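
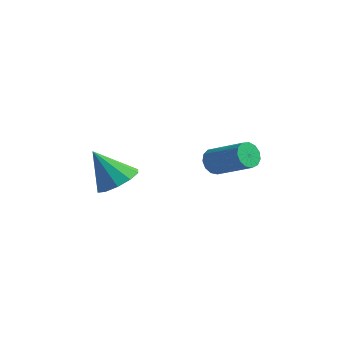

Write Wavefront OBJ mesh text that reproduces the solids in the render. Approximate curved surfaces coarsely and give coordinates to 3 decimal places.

v -2.855 -2.515 -2.148
v -2.094 -2.144 -1.579
v -3.825 -2.945 -0.572
v -2.496 -1.673 -1.698
v -3.035 -1.524 -1.989
v -3.505 -1.754 -2.341
v -3.727 -2.274 -2.619
v -3.616 -2.887 -2.717
v -3.214 -3.358 -2.598
v -2.675 -3.507 -2.307
v -2.205 -3.277 -1.955
v -1.983 -2.757 -1.677
v -1.962 2.712 -2.8
v -1.64 2.528 -3.394
v 0.183 2.545 -2.414
v -0.138 2.728 -1.82
v -1.647 2.922 -3.389
v 0.176 2.939 -2.409
v -1.754 3.25 -3.196
v 0.07 3.267 -2.216
v -1.926 3.406 -2.878
v -0.103 3.423 -1.898
v -2.11 3.342 -2.535
v -0.287 3.359 -1.555
v -2.247 3.078 -2.276
v -0.424 3.095 -1.296
v -2.293 2.697 -2.184
v -0.47 2.714 -1.203
v -2.234 2.321 -2.287
v -0.411 2.338 -1.307
v -2.088 2.069 -2.553
v -0.265 2.086 -1.573
v -1.903 2.021 -2.898
v -0.08 2.038 -1.917
v -1.736 2.192 -3.211
v 0.087 2.209 -2.231
f 2 1 4
f 2 4 3
f 4 1 5
f 4 5 3
f 5 1 6
f 5 6 3
f 6 1 7
f 6 7 3
f 7 1 8
f 7 8 3
f 8 1 9
f 8 9 3
f 9 1 10
f 9 10 3
f 10 1 11
f 10 11 3
f 11 1 12
f 11 12 3
f 12 1 2
f 12 2 3
f 14 13 17
f 14 17 15
f 15 17 18
f 15 18 16
f 17 13 19
f 17 19 18
f 18 19 20
f 18 20 16
f 19 13 21
f 19 21 20
f 20 21 22
f 20 22 16
f 21 13 23
f 21 23 22
f 22 23 24
f 22 24 16
f 23 13 25
f 23 25 24
f 24 25 26
f 24 26 16
f 25 13 27
f 25 27 26
f 26 27 28
f 26 28 16
f 27 13 29
f 27 29 28
f 28 29 30
f 28 30 16
f 29 13 31
f 29 31 30
f 30 31 32
f 30 32 16
f 31 13 33
f 31 33 32
f 32 33 34
f 32 34 16
f 33 13 35
f 33 35 34
f 34 35 36
f 34 36 16
f 35 13 14
f 35 14 36
f 36 14 15
f 36 15 16



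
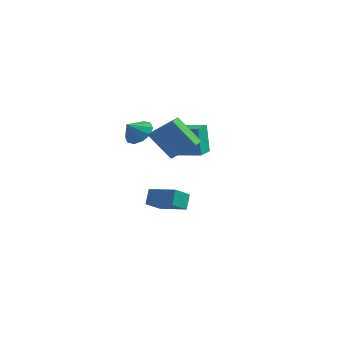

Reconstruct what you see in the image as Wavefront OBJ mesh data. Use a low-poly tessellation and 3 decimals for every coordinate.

v -1.291 1.54 -3.784
v -1.499 2.156 -2.764
v -1.186 2.865 -4.562
v -1.394 3.481 -3.542
v 0.674 1.599 -3.418
v 0.466 2.215 -2.398
v 0.779 2.924 -4.196
v 0.571 3.54 -3.176
v 2.513 -3.273 4.011
v 3.99 -2.915 5.248
v 2.276 -2.426 4.048
v 3.754 -2.068 5.285
v 3.826 -2.832 2.315
v 5.304 -2.474 3.552
v 3.59 -1.985 2.352
v 5.067 -1.627 3.589
v 0.041 -0.828 3.067
v 0.761 -1.424 2.685
v -0.221 -1.672 3.893
v 1.019 -1.07 3.129
v 0.904 -0.623 3.55
v 0.459 -0.255 3.786
v -0.145 -0.105 3.748
v -0.679 -0.231 3.449
v -0.938 -0.585 3.005
v -0.822 -1.032 2.584
v -0.377 -1.4 2.348
v 0.227 -1.55 2.387
v 0.736 2.041 0.578
v 0.45 2.125 2.656
v 0.407 3.409 0.477
v 0.121 3.493 2.556
v 2.199 2.407 0.764
v 1.913 2.491 2.843
v 1.87 3.775 0.664
v 1.584 3.859 2.742
f 2 4 1
f 5 2 1
f 1 4 3
f 3 5 1
f 2 8 4
f 6 2 5
f 6 8 2
f 4 8 3
f 7 5 3
f 3 8 7
f 7 6 5
f 8 6 7
f 10 12 9
f 13 10 9
f 9 12 11
f 11 13 9
f 10 16 12
f 14 10 13
f 14 16 10
f 12 16 11
f 15 13 11
f 11 16 15
f 15 14 13
f 16 14 15
f 18 17 20
f 18 20 19
f 20 17 21
f 20 21 19
f 21 17 22
f 21 22 19
f 22 17 23
f 22 23 19
f 23 17 24
f 23 24 19
f 24 17 25
f 24 25 19
f 25 17 26
f 25 26 19
f 26 17 27
f 26 27 19
f 27 17 28
f 27 28 19
f 28 17 18
f 28 18 19
f 30 32 29
f 33 30 29
f 29 32 31
f 31 33 29
f 30 36 32
f 34 30 33
f 34 36 30
f 32 36 31
f 35 33 31
f 31 36 35
f 35 34 33
f 36 34 35



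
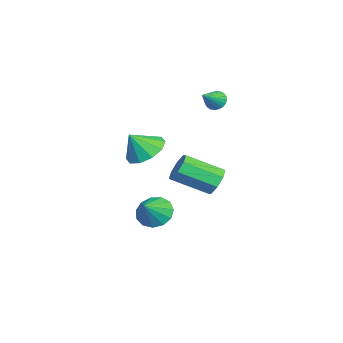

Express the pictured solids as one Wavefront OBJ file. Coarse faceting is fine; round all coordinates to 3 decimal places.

v -0.193 1.168 -3.345
v 0.203 0.732 -3.986
v 0.753 0.892 -2.575
v 0.362 1.195 -4.015
v 0.344 1.649 -3.832
v 0.156 1.951 -3.494
v -0.142 2.003 -3.109
v -0.457 1.791 -2.799
v -0.688 1.38 -2.662
v -0.761 0.902 -2.743
v -0.654 0.508 -3.014
v -0.401 0.324 -3.391
v -0.081 0.407 -3.754
v 2.433 1.316 1.339
v 3.311 1.251 0.956
v 2.807 0.704 2.301
v 3.289 1.747 1.281
v 2.94 2.079 1.627
v 2.397 2.119 1.864
v 1.868 1.853 1.9
v 1.555 1.381 1.722
v 1.577 0.885 1.397
v 1.926 0.553 1.051
v 2.469 0.513 0.814
v 2.998 0.779 0.778
v -1.685 3.598 -1.992
v -1.202 3.95 -1.492
v -0.911 2.294 -0.607
v -1.395 1.942 -1.108
v -1.768 3.952 -1.302
v -1.478 2.296 -0.418
v -2.286 3.747 -1.517
v -1.995 2.09 -0.632
v -2.452 3.454 -2.011
v -2.161 1.798 -1.126
v -2.169 3.246 -2.493
v -1.878 1.59 -1.608
v -1.602 3.244 -2.682
v -1.312 1.588 -1.798
v -1.085 3.45 -2.468
v -0.794 1.793 -1.583
v -0.919 3.742 -1.974
v -0.628 2.086 -1.089
v -2.88 3.356 2.379
v -2.582 3.365 1.928
v -1.92 2.904 3.001
v -2.543 3.557 2.006
v -2.555 3.718 2.142
v -2.617 3.824 2.313
v -2.718 3.858 2.495
v -2.844 3.817 2.658
v -2.975 3.705 2.78
v -3.092 3.54 2.84
v -3.177 3.347 2.829
v -3.216 3.156 2.751
v -3.204 2.995 2.615
v -3.142 2.889 2.444
v -3.041 2.854 2.262
v -2.915 2.896 2.099
v -2.784 3.008 1.977
v -2.667 3.172 1.917
f 2 1 4
f 2 4 3
f 4 1 5
f 4 5 3
f 5 1 6
f 5 6 3
f 6 1 7
f 6 7 3
f 7 1 8
f 7 8 3
f 8 1 9
f 8 9 3
f 9 1 10
f 9 10 3
f 10 1 11
f 10 11 3
f 11 1 12
f 11 12 3
f 12 1 13
f 12 13 3
f 13 1 2
f 13 2 3
f 15 14 17
f 15 17 16
f 17 14 18
f 17 18 16
f 18 14 19
f 18 19 16
f 19 14 20
f 19 20 16
f 20 14 21
f 20 21 16
f 21 14 22
f 21 22 16
f 22 14 23
f 22 23 16
f 23 14 24
f 23 24 16
f 24 14 25
f 24 25 16
f 25 14 15
f 25 15 16
f 27 26 30
f 27 30 28
f 28 30 31
f 28 31 29
f 30 26 32
f 30 32 31
f 31 32 33
f 31 33 29
f 32 26 34
f 32 34 33
f 33 34 35
f 33 35 29
f 34 26 36
f 34 36 35
f 35 36 37
f 35 37 29
f 36 26 38
f 36 38 37
f 37 38 39
f 37 39 29
f 38 26 40
f 38 40 39
f 39 40 41
f 39 41 29
f 40 26 42
f 40 42 41
f 41 42 43
f 41 43 29
f 42 26 27
f 42 27 43
f 43 27 28
f 43 28 29
f 45 44 47
f 45 47 46
f 47 44 48
f 47 48 46
f 48 44 49
f 48 49 46
f 49 44 50
f 49 50 46
f 50 44 51
f 50 51 46
f 51 44 52
f 51 52 46
f 52 44 53
f 52 53 46
f 53 44 54
f 53 54 46
f 54 44 55
f 54 55 46
f 55 44 56
f 55 56 46
f 56 44 57
f 56 57 46
f 57 44 58
f 57 58 46
f 58 44 59
f 58 59 46
f 59 44 60
f 59 60 46
f 60 44 61
f 60 61 46
f 61 44 45
f 61 45 46



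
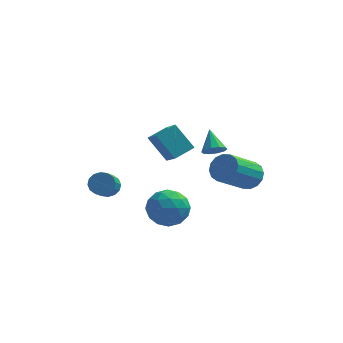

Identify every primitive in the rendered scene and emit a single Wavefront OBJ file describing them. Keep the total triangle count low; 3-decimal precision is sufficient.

v 1.355 -0.904 -0.241
v 2.157 -0.781 -0.876
v 0.723 -2.059 -1.264
v 1.525 -1.936 -1.899
v 1.661 -2.37 -0.974
v 2.052 -1.656 -0.342
v 0.828 -1.184 -1.798
v 1.219 -0.47 -1.166
v 1.831 -0.954 -1.838
v 2.347 -1.687 -1.329
v 0.533 -1.153 -0.811
v 1.049 -1.886 -0.302
v 1.812 -0.741 -0.469
v 1.068 -2.099 -1.671
v 1.148 -2.354 -1.128
v 1.62 -2.282 -1.501
v 1.75 -1.256 -0.155
v 2.222 -1.183 -0.528
v 1.93 -2.117 -0.586
v 0.658 -1.657 -1.612
v 1.13 -1.584 -1.985
v 1.26 -0.558 -0.639
v 1.732 -0.486 -1.012
v 0.95 -0.723 -1.554
v 2.092 -0.771 -1.408
v 1.72 -1.449 -2.009
v 1.31 -1.007 -1.949
v 1.54 -0.588 -1.578
v 2.395 -1.202 -1.108
v 2.023 -1.88 -1.71
v 2.103 -2.135 -1.166
v 2.333 -1.716 -0.795
v 2.203 -1.303 -1.674
v 0.857 -0.96 -0.43
v 0.485 -1.638 -1.032
v 0.547 -1.124 -1.345
v 0.777 -0.705 -0.974
v 1.16 -1.391 -0.131
v 0.788 -2.069 -0.732
v 1.34 -2.252 -0.562
v 1.57 -1.833 -0.191
v 0.677 -1.537 -0.466
v 1.084 0.875 0.487
v 1.582 -0.075 1.239
v 0.197 1.305 1.618
v 0.695 0.355 2.37
v 1.845 1.545 0.83
v 2.343 0.595 1.582
v 0.958 1.975 1.961
v 1.456 1.025 2.713
v 3.246 0.274 1.645
v 3.642 0.62 1.425
v 2.934 1.146 2.455
v 3.341 0.675 1.251
v 3.003 0.576 1.227
v 2.759 0.362 1.363
v 2.7 0.115 1.606
v 2.85 -0.072 1.865
v 3.151 -0.126 2.039
v 3.488 -0.028 2.063
v 3.733 0.186 1.927
v 3.792 0.434 1.684
v 4.493 3.968 -2.15
v 5.026 4.084 -1.565
v 3.96 2.827 -0.345
v 3.427 2.712 -0.93
v 4.741 4.379 -1.51
v 3.675 3.123 -0.29
v 4.39 4.564 -1.626
v 3.324 3.308 -0.406
v 4.066 4.59 -1.883
v 3 3.333 -0.663
v 3.856 4.449 -2.211
v 2.79 3.192 -0.991
v 3.817 4.179 -2.523
v 2.752 2.923 -1.303
v 3.96 3.853 -2.735
v 2.894 2.596 -1.515
v 4.245 3.557 -2.79
v 3.179 2.301 -1.57
v 4.596 3.372 -2.674
v 3.53 2.116 -1.454
v 4.92 3.347 -2.417
v 3.854 2.09 -1.197
v 5.13 3.488 -2.089
v 4.064 2.231 -0.869
v 5.168 3.757 -1.777
v 4.103 2.501 -0.557
v -1.517 0.579 -1.152
v -0.905 0.602 -1.053
v -0.991 -0.397 -0.29
v -1.603 -0.419 -0.388
v -1.033 0.788 -0.825
v -1.119 -0.211 -0.061
v -1.291 0.917 -0.684
v -1.377 -0.081 0.08
v -1.609 0.957 -0.668
v -1.695 -0.042 0.095
v -1.902 0.895 -0.783
v -1.989 -0.104 -0.019
v -2.093 0.748 -0.996
v -2.179 -0.25 -0.232
v -2.129 0.557 -1.25
v -2.215 -0.442 -0.487
v -2.001 0.371 -1.479
v -2.087 -0.628 -0.715
v -1.743 0.241 -1.62
v -1.829 -0.757 -0.856
v -1.425 0.202 -1.635
v -1.511 -0.797 -0.872
v -1.131 0.264 -1.521
v -1.218 -0.735 -0.757
v -0.941 0.41 -1.308
v -1.027 -0.588 -0.544
f 1 38 17
f 38 12 41
f 17 41 6
f 38 41 17
f 1 17 13
f 17 6 18
f 13 18 2
f 17 18 13
f 1 13 22
f 13 2 23
f 22 23 8
f 13 23 22
f 1 22 34
f 22 8 37
f 34 37 11
f 22 37 34
f 1 34 38
f 34 11 42
f 38 42 12
f 34 42 38
f 2 18 29
f 18 6 32
f 29 32 10
f 18 32 29
f 6 41 19
f 41 12 40
f 19 40 5
f 41 40 19
f 12 42 39
f 42 11 35
f 39 35 3
f 42 35 39
f 11 37 36
f 37 8 24
f 36 24 7
f 37 24 36
f 8 23 28
f 23 2 25
f 28 25 9
f 23 25 28
f 4 30 16
f 30 10 31
f 16 31 5
f 30 31 16
f 4 16 14
f 16 5 15
f 14 15 3
f 16 15 14
f 4 14 21
f 14 3 20
f 21 20 7
f 14 20 21
f 4 21 26
f 21 7 27
f 26 27 9
f 21 27 26
f 4 26 30
f 26 9 33
f 30 33 10
f 26 33 30
f 5 31 19
f 31 10 32
f 19 32 6
f 31 32 19
f 3 15 39
f 15 5 40
f 39 40 12
f 15 40 39
f 7 20 36
f 20 3 35
f 36 35 11
f 20 35 36
f 9 27 28
f 27 7 24
f 28 24 8
f 27 24 28
f 10 33 29
f 33 9 25
f 29 25 2
f 33 25 29
f 44 46 43
f 47 44 43
f 43 46 45
f 45 47 43
f 44 50 46
f 48 44 47
f 48 50 44
f 46 50 45
f 49 47 45
f 45 50 49
f 49 48 47
f 50 48 49
f 52 51 54
f 52 54 53
f 54 51 55
f 54 55 53
f 55 51 56
f 55 56 53
f 56 51 57
f 56 57 53
f 57 51 58
f 57 58 53
f 58 51 59
f 58 59 53
f 59 51 60
f 59 60 53
f 60 51 61
f 60 61 53
f 61 51 62
f 61 62 53
f 62 51 52
f 62 52 53
f 64 63 67
f 64 67 65
f 65 67 68
f 65 68 66
f 67 63 69
f 67 69 68
f 68 69 70
f 68 70 66
f 69 63 71
f 69 71 70
f 70 71 72
f 70 72 66
f 71 63 73
f 71 73 72
f 72 73 74
f 72 74 66
f 73 63 75
f 73 75 74
f 74 75 76
f 74 76 66
f 75 63 77
f 75 77 76
f 76 77 78
f 76 78 66
f 77 63 79
f 77 79 78
f 78 79 80
f 78 80 66
f 79 63 81
f 79 81 80
f 80 81 82
f 80 82 66
f 81 63 83
f 81 83 82
f 82 83 84
f 82 84 66
f 83 63 85
f 83 85 84
f 84 85 86
f 84 86 66
f 85 63 87
f 85 87 86
f 86 87 88
f 86 88 66
f 87 63 64
f 87 64 88
f 88 64 65
f 88 65 66
f 90 89 93
f 90 93 91
f 91 93 94
f 91 94 92
f 93 89 95
f 93 95 94
f 94 95 96
f 94 96 92
f 95 89 97
f 95 97 96
f 96 97 98
f 96 98 92
f 97 89 99
f 97 99 98
f 98 99 100
f 98 100 92
f 99 89 101
f 99 101 100
f 100 101 102
f 100 102 92
f 101 89 103
f 101 103 102
f 102 103 104
f 102 104 92
f 103 89 105
f 103 105 104
f 104 105 106
f 104 106 92
f 105 89 107
f 105 107 106
f 106 107 108
f 106 108 92
f 107 89 109
f 107 109 108
f 108 109 110
f 108 110 92
f 109 89 111
f 109 111 110
f 110 111 112
f 110 112 92
f 111 89 113
f 111 113 112
f 112 113 114
f 112 114 92
f 113 89 90
f 113 90 114
f 114 90 91
f 114 91 92



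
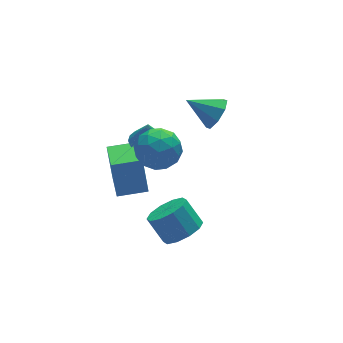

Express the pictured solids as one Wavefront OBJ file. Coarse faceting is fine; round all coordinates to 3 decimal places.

v 1.345 -3.557 -4.176
v 2.002 -2.845 -4.497
v 1.612 -1.992 -3.405
v 0.955 -2.703 -3.084
v 1.448 -2.739 -4.778
v 1.058 -1.886 -3.686
v 0.854 -2.946 -4.829
v 0.464 -2.092 -3.737
v 0.448 -3.385 -4.631
v 0.058 -2.532 -3.538
v 0.385 -3.89 -4.259
v -0.006 -3.037 -3.166
v 0.688 -4.268 -3.855
v 0.298 -3.415 -2.763
v 1.242 -4.374 -3.574
v 0.852 -3.521 -2.482
v 1.836 -4.168 -3.523
v 1.446 -3.314 -2.431
v 2.242 -3.728 -3.722
v 1.852 -2.875 -2.629
v 2.306 -3.223 -4.094
v 1.915 -2.37 -3.001
v 1.261 -0.185 -0.444
v 2.021 -0.541 -0.481
v 1.299 -0.235 0.804
v 2.101 -0.176 -0.469
v 2.014 0.188 -0.452
v 1.779 0.477 -0.433
v 1.44 0.635 -0.416
v 1.067 0.631 -0.405
v 0.732 0.466 -0.402
v 0.502 0.171 -0.407
v 0.422 -0.194 -0.42
v 0.509 -0.557 -0.437
v 0.744 -0.847 -0.456
v 1.083 -1.005 -0.472
v 1.456 -1.001 -0.483
v 1.791 -0.835 -0.486
v 4.02 -1.547 1.506
v 4.557 -1.508 2.214
v 2.92 -0.733 2.294
v 4.644 -0.981 1.792
v 4.366 -0.785 1.201
v 3.885 -1.036 0.789
v 3.483 -1.586 0.797
v 3.396 -2.113 1.219
v 3.675 -2.309 1.81
v 4.156 -2.058 2.222
v -0.927 -1.597 -2.235
v -0.922 -1.045 -0.427
v -0.337 0.11 -2.758
v -0.332 0.661 -0.95
v 0.412 -2.021 -2.11
v 0.417 -1.47 -0.302
v 1.002 -0.315 -2.633
v 1.007 0.237 -0.825
v 0.611 -1.612 1.303
v 1.2 -2.365 0.73
v 0 -2.915 2.39
v 0.589 -3.668 1.817
v 1.114 -2.913 2.446
v 1.491 -2.108 1.775
v -0.291 -3.172 1.345
v 0.086 -2.367 0.674
v 0.642 -3.33 0.756
v 1.51 -3.169 1.437
v -0.31 -2.111 1.683
v 0.558 -1.95 2.364
v 0.959 -1.874 0.921
v 0.241 -3.406 2.199
v 0.55 -2.962 2.569
v 0.895 -3.405 2.232
v 1.13 -1.723 1.535
v 1.476 -2.166 1.198
v 1.426 -2.487 2.207
v -0.276 -3.114 1.922
v 0.07 -3.557 1.585
v 0.305 -1.875 0.888
v 0.65 -2.318 0.551
v -0.226 -2.793 0.913
v 0.977 -2.884 0.6
v 0.618 -3.65 1.239
v 0.101 -3.358 0.961
v 0.323 -2.885 0.567
v 1.487 -2.79 1
v 1.128 -3.556 1.638
v 1.437 -3.112 2.008
v 1.659 -2.638 1.614
v 1.159 -3.357 1.015
v 0.072 -1.724 1.482
v -0.287 -2.49 2.12
v -0.459 -2.642 1.506
v -0.237 -2.168 1.112
v 0.582 -1.63 1.881
v 0.223 -2.396 2.52
v 0.877 -2.395 2.553
v 1.099 -1.922 2.159
v 0.041 -1.923 2.105
f 2 1 5
f 2 5 3
f 3 5 6
f 3 6 4
f 5 1 7
f 5 7 6
f 6 7 8
f 6 8 4
f 7 1 9
f 7 9 8
f 8 9 10
f 8 10 4
f 9 1 11
f 9 11 10
f 10 11 12
f 10 12 4
f 11 1 13
f 11 13 12
f 12 13 14
f 12 14 4
f 13 1 15
f 13 15 14
f 14 15 16
f 14 16 4
f 15 1 17
f 15 17 16
f 16 17 18
f 16 18 4
f 17 1 19
f 17 19 18
f 18 19 20
f 18 20 4
f 19 1 21
f 19 21 20
f 20 21 22
f 20 22 4
f 21 1 2
f 21 2 22
f 22 2 3
f 22 3 4
f 24 23 26
f 24 26 25
f 26 23 27
f 26 27 25
f 27 23 28
f 27 28 25
f 28 23 29
f 28 29 25
f 29 23 30
f 29 30 25
f 30 23 31
f 30 31 25
f 31 23 32
f 31 32 25
f 32 23 33
f 32 33 25
f 33 23 34
f 33 34 25
f 34 23 35
f 34 35 25
f 35 23 36
f 35 36 25
f 36 23 37
f 36 37 25
f 37 23 38
f 37 38 25
f 38 23 24
f 38 24 25
f 40 39 42
f 40 42 41
f 42 39 43
f 42 43 41
f 43 39 44
f 43 44 41
f 44 39 45
f 44 45 41
f 45 39 46
f 45 46 41
f 46 39 47
f 46 47 41
f 47 39 48
f 47 48 41
f 48 39 40
f 48 40 41
f 50 52 49
f 53 50 49
f 49 52 51
f 51 53 49
f 50 56 52
f 54 50 53
f 54 56 50
f 52 56 51
f 55 53 51
f 51 56 55
f 55 54 53
f 56 54 55
f 57 94 73
f 94 68 97
f 73 97 62
f 94 97 73
f 57 73 69
f 73 62 74
f 69 74 58
f 73 74 69
f 57 69 78
f 69 58 79
f 78 79 64
f 69 79 78
f 57 78 90
f 78 64 93
f 90 93 67
f 78 93 90
f 57 90 94
f 90 67 98
f 94 98 68
f 90 98 94
f 58 74 85
f 74 62 88
f 85 88 66
f 74 88 85
f 62 97 75
f 97 68 96
f 75 96 61
f 97 96 75
f 68 98 95
f 98 67 91
f 95 91 59
f 98 91 95
f 67 93 92
f 93 64 80
f 92 80 63
f 93 80 92
f 64 79 84
f 79 58 81
f 84 81 65
f 79 81 84
f 60 86 72
f 86 66 87
f 72 87 61
f 86 87 72
f 60 72 70
f 72 61 71
f 70 71 59
f 72 71 70
f 60 70 77
f 70 59 76
f 77 76 63
f 70 76 77
f 60 77 82
f 77 63 83
f 82 83 65
f 77 83 82
f 60 82 86
f 82 65 89
f 86 89 66
f 82 89 86
f 61 87 75
f 87 66 88
f 75 88 62
f 87 88 75
f 59 71 95
f 71 61 96
f 95 96 68
f 71 96 95
f 63 76 92
f 76 59 91
f 92 91 67
f 76 91 92
f 65 83 84
f 83 63 80
f 84 80 64
f 83 80 84
f 66 89 85
f 89 65 81
f 85 81 58
f 89 81 85



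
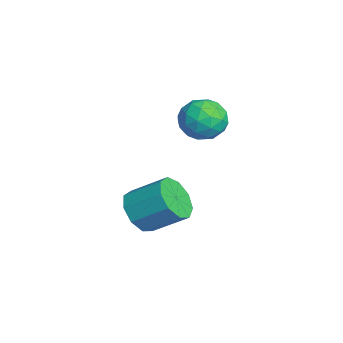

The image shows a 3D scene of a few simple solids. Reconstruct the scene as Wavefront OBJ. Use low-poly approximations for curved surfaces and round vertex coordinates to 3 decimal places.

v 1.048 -1.745 -0.601
v 1.955 -2.159 -0.528
v 2.459 -0.888 0.414
v 1.552 -0.475 0.341
v 1.93 -1.746 -1.072
v 2.434 -0.475 -0.131
v 1.492 -1.332 -1.396
v 1.996 -0.061 -0.455
v 0.846 -1.112 -1.348
v 1.35 0.159 -0.406
v 0.295 -1.188 -0.95
v 0.799 0.083 -0.008
v 0.096 -1.525 -0.389
v 0.6 -0.254 0.553
v 0.343 -1.965 0.073
v 0.847 -0.694 1.015
v 0.919 -2.302 0.22
v 1.423 -1.031 1.161
v 1.556 -2.379 -0.017
v 2.06 -1.108 0.924
v -0.16 1.365 3.583
v 0.815 1.511 3.657
v 0.065 -0.211 3.743
v 1.04 -0.065 3.817
v 0.439 0.233 4.543
v 0.3 1.207 4.444
v 0.58 0.093 2.956
v 0.441 1.067 2.857
v 1.272 0.725 3.27
v 1.185 0.812 4.25
v -0.305 0.488 3.15
v -0.392 0.575 4.13
v 0.308 1.576 3.606
v 0.572 -0.276 3.794
v 0.219 -0.101 4.22
v 0.792 -0.015 4.264
v 0.005 1.397 4.069
v 0.578 1.483 4.112
v 0.357 0.732 4.633
v 0.302 -0.183 3.288
v 0.875 -0.097 3.331
v 0.088 1.315 3.136
v 0.661 1.401 3.18
v 0.523 0.568 2.767
v 1.15 1.2 3.422
v 1.282 0.274 3.516
v 1.012 0.367 3.01
v 0.93 0.939 2.952
v 1.098 1.251 3.998
v 1.23 0.325 4.092
v 0.877 0.5 4.519
v 0.795 1.072 4.461
v 1.367 0.789 3.77
v -0.35 0.975 3.308
v -0.218 0.049 3.402
v 0.085 0.228 2.939
v 0.003 0.8 2.881
v -0.402 1.026 3.884
v -0.27 0.1 3.978
v -0.05 0.361 4.448
v -0.132 0.933 4.39
v -0.487 0.511 3.63
f 2 1 5
f 2 5 3
f 3 5 6
f 3 6 4
f 5 1 7
f 5 7 6
f 6 7 8
f 6 8 4
f 7 1 9
f 7 9 8
f 8 9 10
f 8 10 4
f 9 1 11
f 9 11 10
f 10 11 12
f 10 12 4
f 11 1 13
f 11 13 12
f 12 13 14
f 12 14 4
f 13 1 15
f 13 15 14
f 14 15 16
f 14 16 4
f 15 1 17
f 15 17 16
f 16 17 18
f 16 18 4
f 17 1 19
f 17 19 18
f 18 19 20
f 18 20 4
f 19 1 2
f 19 2 20
f 20 2 3
f 20 3 4
f 21 58 37
f 58 32 61
f 37 61 26
f 58 61 37
f 21 37 33
f 37 26 38
f 33 38 22
f 37 38 33
f 21 33 42
f 33 22 43
f 42 43 28
f 33 43 42
f 21 42 54
f 42 28 57
f 54 57 31
f 42 57 54
f 21 54 58
f 54 31 62
f 58 62 32
f 54 62 58
f 22 38 49
f 38 26 52
f 49 52 30
f 38 52 49
f 26 61 39
f 61 32 60
f 39 60 25
f 61 60 39
f 32 62 59
f 62 31 55
f 59 55 23
f 62 55 59
f 31 57 56
f 57 28 44
f 56 44 27
f 57 44 56
f 28 43 48
f 43 22 45
f 48 45 29
f 43 45 48
f 24 50 36
f 50 30 51
f 36 51 25
f 50 51 36
f 24 36 34
f 36 25 35
f 34 35 23
f 36 35 34
f 24 34 41
f 34 23 40
f 41 40 27
f 34 40 41
f 24 41 46
f 41 27 47
f 46 47 29
f 41 47 46
f 24 46 50
f 46 29 53
f 50 53 30
f 46 53 50
f 25 51 39
f 51 30 52
f 39 52 26
f 51 52 39
f 23 35 59
f 35 25 60
f 59 60 32
f 35 60 59
f 27 40 56
f 40 23 55
f 56 55 31
f 40 55 56
f 29 47 48
f 47 27 44
f 48 44 28
f 47 44 48
f 30 53 49
f 53 29 45
f 49 45 22
f 53 45 49



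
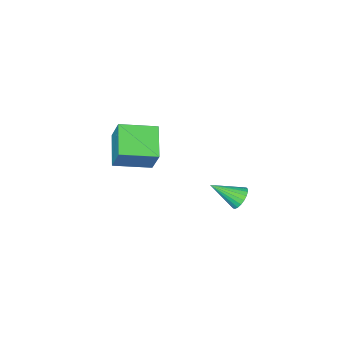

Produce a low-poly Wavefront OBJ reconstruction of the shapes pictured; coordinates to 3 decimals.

v -3.069 -1.775 -2.378
v -2.633 -1.406 -2.478
v -2.171 -2.625 -1.602
v -2.727 -1.318 -2.273
v -2.88 -1.31 -2.087
v -3.066 -1.382 -1.951
v -3.252 -1.522 -1.889
v -3.407 -1.706 -1.911
v -3.503 -1.901 -2.014
v -3.524 -2.075 -2.18
v -3.467 -2.197 -2.38
v -3.341 -2.246 -2.58
v -3.167 -2.213 -2.745
v -2.977 -2.105 -2.846
v -2.803 -1.939 -2.866
v -2.675 -1.746 -2.802
v -2.615 -1.557 -2.665
v 1.679 -4.071 2.656
v 1.81 -3.453 3.804
v 0.354 -3.243 2.362
v 0.484 -2.626 3.509
v 2.516 -2.974 1.971
v 2.646 -2.357 3.118
v 1.19 -2.147 1.676
v 1.321 -1.529 2.824
f 2 1 4
f 2 4 3
f 4 1 5
f 4 5 3
f 5 1 6
f 5 6 3
f 6 1 7
f 6 7 3
f 7 1 8
f 7 8 3
f 8 1 9
f 8 9 3
f 9 1 10
f 9 10 3
f 10 1 11
f 10 11 3
f 11 1 12
f 11 12 3
f 12 1 13
f 12 13 3
f 13 1 14
f 13 14 3
f 14 1 15
f 14 15 3
f 15 1 16
f 15 16 3
f 16 1 17
f 16 17 3
f 17 1 2
f 17 2 3
f 19 21 18
f 22 19 18
f 18 21 20
f 20 22 18
f 19 25 21
f 23 19 22
f 23 25 19
f 21 25 20
f 24 22 20
f 20 25 24
f 24 23 22
f 25 23 24



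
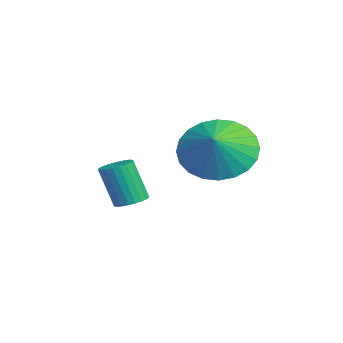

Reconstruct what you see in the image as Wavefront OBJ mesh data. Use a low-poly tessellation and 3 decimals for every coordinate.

v -3.706 -3.057 -4.209
v -3.314 -3.382 -4.225
v -3.581 -3.768 -2.927
v -3.974 -3.443 -2.911
v -3.225 -3.217 -4.157
v -3.492 -3.603 -2.86
v -3.209 -3.028 -4.098
v -3.477 -3.414 -2.8
v -3.27 -2.843 -4.055
v -3.537 -3.229 -2.758
v -3.396 -2.691 -4.036
v -3.664 -3.077 -2.738
v -3.57 -2.594 -4.043
v -3.838 -2.98 -2.745
v -3.765 -2.568 -4.075
v -4.032 -2.954 -2.778
v -3.951 -2.617 -4.128
v -4.218 -3.003 -2.83
v -4.099 -2.732 -4.193
v -4.366 -3.118 -2.895
v -4.188 -2.897 -4.26
v -4.455 -3.283 -2.963
v -4.203 -3.086 -4.32
v -4.471 -3.472 -3.022
v -4.143 -3.271 -4.362
v -4.41 -3.657 -3.065
v -4.016 -3.423 -4.382
v -4.284 -3.809 -3.084
v -3.842 -3.52 -4.375
v -4.11 -3.906 -3.077
v -3.648 -3.546 -4.342
v -3.915 -3.932 -3.045
v -3.462 -3.497 -4.29
v -3.729 -3.883 -2.992
v -0.787 -1.296 -1.406
v -0.238 -0.395 -1.633
v -0.053 -1.584 -0.774
v -0.471 -0.269 -1.306
v -0.752 -0.299 -0.993
v -1.038 -0.481 -0.744
v -1.287 -0.788 -0.595
v -1.459 -1.172 -0.57
v -1.528 -1.574 -0.672
v -1.485 -1.935 -0.886
v -1.336 -2.198 -1.179
v -1.103 -2.324 -1.507
v -0.821 -2.294 -1.819
v -0.535 -2.111 -2.068
v -0.287 -1.805 -2.217
v -0.115 -1.421 -2.242
v -0.045 -1.018 -2.14
v -0.088 -0.658 -1.926
f 2 1 5
f 2 5 3
f 3 5 6
f 3 6 4
f 5 1 7
f 5 7 6
f 6 7 8
f 6 8 4
f 7 1 9
f 7 9 8
f 8 9 10
f 8 10 4
f 9 1 11
f 9 11 10
f 10 11 12
f 10 12 4
f 11 1 13
f 11 13 12
f 12 13 14
f 12 14 4
f 13 1 15
f 13 15 14
f 14 15 16
f 14 16 4
f 15 1 17
f 15 17 16
f 16 17 18
f 16 18 4
f 17 1 19
f 17 19 18
f 18 19 20
f 18 20 4
f 19 1 21
f 19 21 20
f 20 21 22
f 20 22 4
f 21 1 23
f 21 23 22
f 22 23 24
f 22 24 4
f 23 1 25
f 23 25 24
f 24 25 26
f 24 26 4
f 25 1 27
f 25 27 26
f 26 27 28
f 26 28 4
f 27 1 29
f 27 29 28
f 28 29 30
f 28 30 4
f 29 1 31
f 29 31 30
f 30 31 32
f 30 32 4
f 31 1 33
f 31 33 32
f 32 33 34
f 32 34 4
f 33 1 2
f 33 2 34
f 34 2 3
f 34 3 4
f 36 35 38
f 36 38 37
f 38 35 39
f 38 39 37
f 39 35 40
f 39 40 37
f 40 35 41
f 40 41 37
f 41 35 42
f 41 42 37
f 42 35 43
f 42 43 37
f 43 35 44
f 43 44 37
f 44 35 45
f 44 45 37
f 45 35 46
f 45 46 37
f 46 35 47
f 46 47 37
f 47 35 48
f 47 48 37
f 48 35 49
f 48 49 37
f 49 35 50
f 49 50 37
f 50 35 51
f 50 51 37
f 51 35 52
f 51 52 37
f 52 35 36
f 52 36 37



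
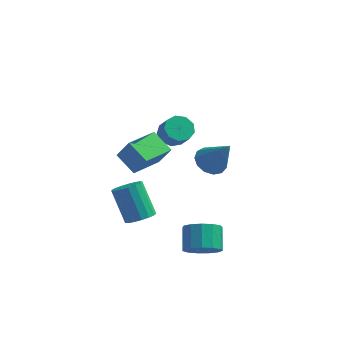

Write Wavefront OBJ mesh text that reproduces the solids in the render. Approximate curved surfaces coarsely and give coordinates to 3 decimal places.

v 0.041 -3.628 1.771
v -0.916 -3.077 2.418
v 0.781 -2.1 1.565
v -0.176 -1.549 2.213
v 0.676 -3.791 2.847
v -0.281 -3.24 3.495
v 1.416 -2.263 2.642
v 0.459 -1.712 3.289
v 0.788 0.173 1.911
v 1.299 -0.099 1.434
v 1.803 -0.624 2.272
v 1.292 -0.353 2.749
v 1.456 0.352 1.621
v 1.96 -0.174 2.459
v 1.301 0.719 1.945
v 1.805 0.193 2.783
v 0.906 0.83 2.252
v 1.41 0.305 3.09
v 0.456 0.634 2.4
v 0.96 0.109 3.238
v 0.161 0.222 2.319
v 0.665 -0.303 3.157
v 0.159 -0.213 2.047
v 0.663 -0.738 2.885
v 0.452 -0.468 1.712
v 0.956 -0.993 2.55
v 0.902 -0.423 1.469
v 1.406 -0.948 2.307
v -0.394 -1.158 -3.431
v 0.284 -1.191 -3.048
v -0.587 -0.474 -1.445
v -1.266 -0.442 -1.829
v 0.284 -0.85 -3.2
v -0.588 -0.134 -1.598
v 0.128 -0.58 -3.406
v -0.743 0.137 -1.803
v -0.147 -0.442 -3.617
v -1.018 0.274 -2.014
v -0.479 -0.469 -3.786
v -1.35 0.248 -2.183
v -0.791 -0.653 -3.873
v -1.663 0.064 -2.271
v -1.013 -0.953 -3.86
v -1.885 -0.237 -2.257
v -1.093 -1.3 -3.748
v -1.964 -0.584 -2.145
v -1.013 -1.615 -3.564
v -1.884 -0.898 -1.961
v -0.791 -1.825 -3.349
v -1.662 -1.108 -1.746
v -0.478 -1.882 -3.153
v -1.35 -1.166 -1.551
v -0.146 -1.774 -3.021
v -1.018 -1.057 -1.419
v 0.129 -1.524 -2.983
v -0.743 -0.808 -1.381
v 1.908 3.251 -2.096
v 2.67 3.371 -2.539
v 2.972 2.749 -0.404
v 2.555 3.814 -2.335
v 2.234 4.079 -2.054
v 1.809 4.08 -1.787
v 1.417 3.819 -1.618
v 1.18 3.377 -1.6
v 1.174 2.895 -1.74
v 1.402 2.527 -1.992
v 1.79 2.388 -2.278
v 2.216 2.524 -2.505
v 2.544 2.89 -2.603
v 3.062 -2.906 -3.633
v 3.649 -3.277 -3.014
v 3.385 -2.285 -2.169
v 2.798 -1.914 -2.787
v 3.933 -2.95 -3.309
v 3.669 -1.958 -2.464
v 3.94 -2.609 -3.707
v 3.676 -1.617 -2.861
v 3.669 -2.363 -4.081
v 3.405 -1.37 -3.236
v 3.205 -2.288 -4.313
v 2.941 -1.296 -3.468
v 2.696 -2.41 -4.329
v 2.432 -1.418 -3.484
v 2.303 -2.69 -4.124
v 2.039 -1.697 -3.278
v 2.151 -3.038 -3.763
v 1.887 -2.046 -2.917
v 2.288 -3.344 -3.36
v 2.024 -2.352 -2.515
v 2.671 -3.511 -3.044
v 2.407 -2.519 -2.199
v 3.178 -3.486 -2.915
v 2.914 -2.494 -2.07
f 2 4 1
f 5 2 1
f 1 4 3
f 3 5 1
f 2 8 4
f 6 2 5
f 6 8 2
f 4 8 3
f 7 5 3
f 3 8 7
f 7 6 5
f 8 6 7
f 10 9 13
f 10 13 11
f 11 13 14
f 11 14 12
f 13 9 15
f 13 15 14
f 14 15 16
f 14 16 12
f 15 9 17
f 15 17 16
f 16 17 18
f 16 18 12
f 17 9 19
f 17 19 18
f 18 19 20
f 18 20 12
f 19 9 21
f 19 21 20
f 20 21 22
f 20 22 12
f 21 9 23
f 21 23 22
f 22 23 24
f 22 24 12
f 23 9 25
f 23 25 24
f 24 25 26
f 24 26 12
f 25 9 27
f 25 27 26
f 26 27 28
f 26 28 12
f 27 9 10
f 27 10 28
f 28 10 11
f 28 11 12
f 30 29 33
f 30 33 31
f 31 33 34
f 31 34 32
f 33 29 35
f 33 35 34
f 34 35 36
f 34 36 32
f 35 29 37
f 35 37 36
f 36 37 38
f 36 38 32
f 37 29 39
f 37 39 38
f 38 39 40
f 38 40 32
f 39 29 41
f 39 41 40
f 40 41 42
f 40 42 32
f 41 29 43
f 41 43 42
f 42 43 44
f 42 44 32
f 43 29 45
f 43 45 44
f 44 45 46
f 44 46 32
f 45 29 47
f 45 47 46
f 46 47 48
f 46 48 32
f 47 29 49
f 47 49 48
f 48 49 50
f 48 50 32
f 49 29 51
f 49 51 50
f 50 51 52
f 50 52 32
f 51 29 53
f 51 53 52
f 52 53 54
f 52 54 32
f 53 29 55
f 53 55 54
f 54 55 56
f 54 56 32
f 55 29 30
f 55 30 56
f 56 30 31
f 56 31 32
f 58 57 60
f 58 60 59
f 60 57 61
f 60 61 59
f 61 57 62
f 61 62 59
f 62 57 63
f 62 63 59
f 63 57 64
f 63 64 59
f 64 57 65
f 64 65 59
f 65 57 66
f 65 66 59
f 66 57 67
f 66 67 59
f 67 57 68
f 67 68 59
f 68 57 69
f 68 69 59
f 69 57 58
f 69 58 59
f 71 70 74
f 71 74 72
f 72 74 75
f 72 75 73
f 74 70 76
f 74 76 75
f 75 76 77
f 75 77 73
f 76 70 78
f 76 78 77
f 77 78 79
f 77 79 73
f 78 70 80
f 78 80 79
f 79 80 81
f 79 81 73
f 80 70 82
f 80 82 81
f 81 82 83
f 81 83 73
f 82 70 84
f 82 84 83
f 83 84 85
f 83 85 73
f 84 70 86
f 84 86 85
f 85 86 87
f 85 87 73
f 86 70 88
f 86 88 87
f 87 88 89
f 87 89 73
f 88 70 90
f 88 90 89
f 89 90 91
f 89 91 73
f 90 70 92
f 90 92 91
f 91 92 93
f 91 93 73
f 92 70 71
f 92 71 93
f 93 71 72
f 93 72 73



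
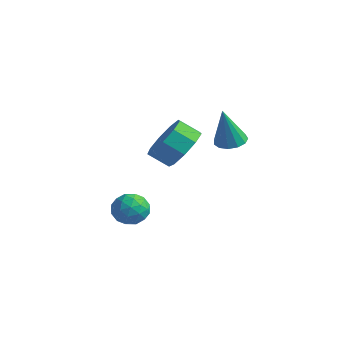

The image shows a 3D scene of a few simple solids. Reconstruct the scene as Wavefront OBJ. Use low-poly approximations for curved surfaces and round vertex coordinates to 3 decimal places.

v 2.797 0.779 2.675
v 3.57 0.574 3.385
v 2.877 0.075 3.996
v 2.103 0.281 3.285
v 3.249 1.212 3.542
v 2.556 0.714 4.153
v 2.717 1.649 3.294
v 2.023 1.15 3.904
v 2.222 1.678 2.755
v 1.528 1.179 3.366
v 1.996 1.287 2.179
v 1.302 0.788 2.79
v 2.145 0.658 1.835
v 1.451 0.16 2.446
v 2.599 0.086 1.884
v 1.905 -0.412 2.494
v 3.146 -0.161 2.303
v 2.452 -0.66 2.913
v 3.529 0.031 2.895
v 2.836 -0.468 3.506
v 3.063 3.032 2.494
v 3.71 2.776 2.418
v 3.077 2.528 4.306
v 3.751 3.154 2.523
v 3.574 3.493 2.619
v 3.235 3.686 2.675
v 2.84 3.671 2.674
v 2.517 3.453 2.616
v 2.367 3.101 2.519
v 2.438 2.728 2.415
v 2.707 2.45 2.335
v 3.089 2.358 2.307
v 3.463 2.479 2.338
v -0.617 0.704 -1.306
v -0.151 1.086 -1.908
v 0.251 -0.366 -1.312
v 0.717 0.016 -1.914
v 0.698 0.335 -1.124
v 0.161 0.996 -1.121
v -0.061 -0.276 -2.099
v -0.598 0.385 -2.096
v 0.193 0.48 -2.398
v 0.662 0.857 -1.796
v -0.562 -0.137 -1.424
v -0.093 0.24 -0.822
v -0.46 0.989 -1.607
v 0.56 -0.269 -1.613
v 0.549 -0.082 -1.149
v 0.823 0.143 -1.503
v -0.277 0.936 -1.144
v -0.003 1.16 -1.498
v 0.496 0.719 -1.037
v 0.103 -0.44 -1.722
v 0.377 -0.216 -2.076
v -0.723 0.577 -1.717
v -0.449 0.802 -2.071
v -0.396 0.001 -2.183
v 0.016 0.857 -2.249
v 0.526 0.228 -2.252
v 0.069 0.057 -2.361
v -0.247 0.445 -2.359
v 0.291 1.079 -1.894
v 0.802 0.45 -1.898
v 0.79 0.637 -1.434
v 0.475 1.026 -1.432
v 0.493 0.723 -2.183
v -0.702 0.27 -1.322
v -0.191 -0.359 -1.326
v -0.375 -0.306 -1.788
v -0.69 0.083 -1.786
v -0.426 0.492 -0.968
v 0.084 -0.137 -0.971
v 0.347 0.275 -0.861
v 0.031 0.663 -0.859
v -0.393 -0.003 -1.037
f 2 1 5
f 2 5 3
f 3 5 6
f 3 6 4
f 5 1 7
f 5 7 6
f 6 7 8
f 6 8 4
f 7 1 9
f 7 9 8
f 8 9 10
f 8 10 4
f 9 1 11
f 9 11 10
f 10 11 12
f 10 12 4
f 11 1 13
f 11 13 12
f 12 13 14
f 12 14 4
f 13 1 15
f 13 15 14
f 14 15 16
f 14 16 4
f 15 1 17
f 15 17 16
f 16 17 18
f 16 18 4
f 17 1 19
f 17 19 18
f 18 19 20
f 18 20 4
f 19 1 2
f 19 2 20
f 20 2 3
f 20 3 4
f 22 21 24
f 22 24 23
f 24 21 25
f 24 25 23
f 25 21 26
f 25 26 23
f 26 21 27
f 26 27 23
f 27 21 28
f 27 28 23
f 28 21 29
f 28 29 23
f 29 21 30
f 29 30 23
f 30 21 31
f 30 31 23
f 31 21 32
f 31 32 23
f 32 21 33
f 32 33 23
f 33 21 22
f 33 22 23
f 34 71 50
f 71 45 74
f 50 74 39
f 71 74 50
f 34 50 46
f 50 39 51
f 46 51 35
f 50 51 46
f 34 46 55
f 46 35 56
f 55 56 41
f 46 56 55
f 34 55 67
f 55 41 70
f 67 70 44
f 55 70 67
f 34 67 71
f 67 44 75
f 71 75 45
f 67 75 71
f 35 51 62
f 51 39 65
f 62 65 43
f 51 65 62
f 39 74 52
f 74 45 73
f 52 73 38
f 74 73 52
f 45 75 72
f 75 44 68
f 72 68 36
f 75 68 72
f 44 70 69
f 70 41 57
f 69 57 40
f 70 57 69
f 41 56 61
f 56 35 58
f 61 58 42
f 56 58 61
f 37 63 49
f 63 43 64
f 49 64 38
f 63 64 49
f 37 49 47
f 49 38 48
f 47 48 36
f 49 48 47
f 37 47 54
f 47 36 53
f 54 53 40
f 47 53 54
f 37 54 59
f 54 40 60
f 59 60 42
f 54 60 59
f 37 59 63
f 59 42 66
f 63 66 43
f 59 66 63
f 38 64 52
f 64 43 65
f 52 65 39
f 64 65 52
f 36 48 72
f 48 38 73
f 72 73 45
f 48 73 72
f 40 53 69
f 53 36 68
f 69 68 44
f 53 68 69
f 42 60 61
f 60 40 57
f 61 57 41
f 60 57 61
f 43 66 62
f 66 42 58
f 62 58 35
f 66 58 62



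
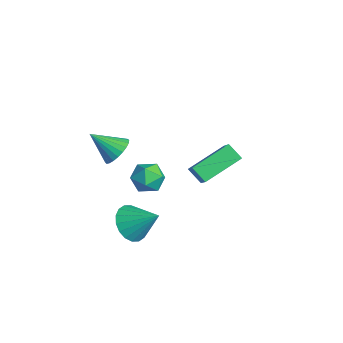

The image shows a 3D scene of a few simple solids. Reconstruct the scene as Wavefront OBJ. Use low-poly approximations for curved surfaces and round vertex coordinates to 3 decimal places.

v 1.479 -1.623 -4.02
v 1.91 -1.194 -4.815
v 2.441 -0.697 -3
v 1.564 -0.926 -4.732
v 1.202 -0.796 -4.509
v 0.895 -0.83 -4.189
v 0.703 -1.02 -3.836
v 0.665 -1.33 -3.519
v 0.789 -1.698 -3.301
v 1.049 -2.051 -3.226
v 1.394 -2.32 -3.308
v 1.757 -2.45 -3.531
v 2.064 -2.416 -3.851
v 2.256 -2.226 -4.205
v 2.294 -1.916 -4.522
v 2.17 -1.548 -4.739
v 0.517 -0.373 -1.464
v 1.277 0.053 -1.516
v 1.203 -1.553 -1.104
v 1.963 -1.127 -1.156
v 1.4 -0.938 -0.517
v 0.975 -0.208 -0.74
v 1.505 -1.292 -1.88
v 1.08 -0.562 -2.103
v 1.887 -0.515 -1.773
v 1.822 -0.296 -0.931
v 0.658 -1.204 -1.689
v 0.593 -0.985 -0.847
v -2.003 2.491 -4.251
v -0.816 2.211 -3.155
v -2.324 4.431 -3.407
v -1.137 4.151 -2.311
v -1.343 2.869 -4.869
v -0.156 2.589 -3.773
v -1.664 4.809 -4.025
v -0.477 4.529 -2.929
v -0.095 -1.656 -0.254
v 0.413 -1.408 0.326
v -0.745 -2.684 0.754
v 0.169 -1.211 0.369
v -0.115 -1.083 0.317
v -0.396 -1.041 0.178
v -0.631 -1.093 -0.026
v -0.784 -1.231 -0.266
v -0.832 -1.434 -0.504
v -0.769 -1.67 -0.703
v -0.602 -1.904 -0.835
v -0.358 -2.101 -0.878
v -0.074 -2.23 -0.826
v 0.206 -2.271 -0.687
v 0.441 -2.219 -0.482
v 0.595 -2.081 -0.242
v 0.643 -1.879 -0.005
v 0.579 -1.642 0.195
f 2 1 4
f 2 4 3
f 4 1 5
f 4 5 3
f 5 1 6
f 5 6 3
f 6 1 7
f 6 7 3
f 7 1 8
f 7 8 3
f 8 1 9
f 8 9 3
f 9 1 10
f 9 10 3
f 10 1 11
f 10 11 3
f 11 1 12
f 11 12 3
f 12 1 13
f 12 13 3
f 13 1 14
f 13 14 3
f 14 1 15
f 14 15 3
f 15 1 16
f 15 16 3
f 16 1 2
f 16 2 3
f 17 28 22
f 17 22 18
f 17 18 24
f 17 24 27
f 17 27 28
f 18 22 26
f 22 28 21
f 28 27 19
f 27 24 23
f 24 18 25
f 20 26 21
f 20 21 19
f 20 19 23
f 20 23 25
f 20 25 26
f 21 26 22
f 19 21 28
f 23 19 27
f 25 23 24
f 26 25 18
f 30 32 29
f 33 30 29
f 29 32 31
f 31 33 29
f 30 36 32
f 34 30 33
f 34 36 30
f 32 36 31
f 35 33 31
f 31 36 35
f 35 34 33
f 36 34 35
f 38 37 40
f 38 40 39
f 40 37 41
f 40 41 39
f 41 37 42
f 41 42 39
f 42 37 43
f 42 43 39
f 43 37 44
f 43 44 39
f 44 37 45
f 44 45 39
f 45 37 46
f 45 46 39
f 46 37 47
f 46 47 39
f 47 37 48
f 47 48 39
f 48 37 49
f 48 49 39
f 49 37 50
f 49 50 39
f 50 37 51
f 50 51 39
f 51 37 52
f 51 52 39
f 52 37 53
f 52 53 39
f 53 37 54
f 53 54 39
f 54 37 38
f 54 38 39



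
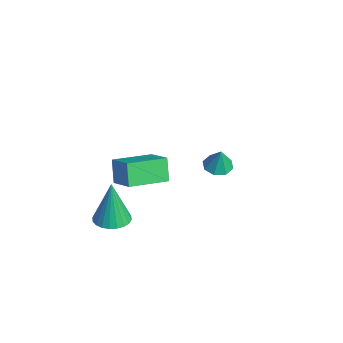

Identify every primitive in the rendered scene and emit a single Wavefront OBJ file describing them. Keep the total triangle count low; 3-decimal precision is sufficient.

v -2.464 2.613 -4.047
v -1.801 2.76 -4.217
v -2.176 2.647 -2.893
v -2.099 3.2 -4.156
v -2.611 3.297 -4.031
v -3.037 2.993 -3.915
v -3.127 2.466 -3.877
v -2.829 2.025 -3.939
v -2.317 1.929 -4.063
v -1.891 2.233 -4.179
v -0.319 -2.899 -4.451
v 0.444 -3.244 -4.378
v -0.501 -2.841 -2.269
v 0.518 -2.925 -4.38
v 0.465 -2.602 -4.393
v 0.292 -2.324 -4.415
v 0.027 -2.134 -4.442
v -0.291 -2.06 -4.471
v -0.613 -2.114 -4.496
v -0.891 -2.288 -4.515
v -1.081 -2.554 -4.524
v -1.155 -2.873 -4.521
v -1.102 -3.197 -4.508
v -0.93 -3.474 -4.486
v -0.664 -3.665 -4.459
v -0.346 -3.739 -4.431
v -0.024 -3.685 -4.405
v 0.253 -3.511 -4.387
v 2.516 -3.572 0.559
v 1.956 -3.471 1.536
v 2.246 -1.825 0.223
v 1.686 -1.723 1.199
v 3.654 -3.277 1.181
v 3.094 -3.175 2.157
v 3.384 -1.529 0.844
v 2.824 -1.428 1.821
f 2 1 4
f 2 4 3
f 4 1 5
f 4 5 3
f 5 1 6
f 5 6 3
f 6 1 7
f 6 7 3
f 7 1 8
f 7 8 3
f 8 1 9
f 8 9 3
f 9 1 10
f 9 10 3
f 10 1 2
f 10 2 3
f 12 11 14
f 12 14 13
f 14 11 15
f 14 15 13
f 15 11 16
f 15 16 13
f 16 11 17
f 16 17 13
f 17 11 18
f 17 18 13
f 18 11 19
f 18 19 13
f 19 11 20
f 19 20 13
f 20 11 21
f 20 21 13
f 21 11 22
f 21 22 13
f 22 11 23
f 22 23 13
f 23 11 24
f 23 24 13
f 24 11 25
f 24 25 13
f 25 11 26
f 25 26 13
f 26 11 27
f 26 27 13
f 27 11 28
f 27 28 13
f 28 11 12
f 28 12 13
f 30 32 29
f 33 30 29
f 29 32 31
f 31 33 29
f 30 36 32
f 34 30 33
f 34 36 30
f 32 36 31
f 35 33 31
f 31 36 35
f 35 34 33
f 36 34 35



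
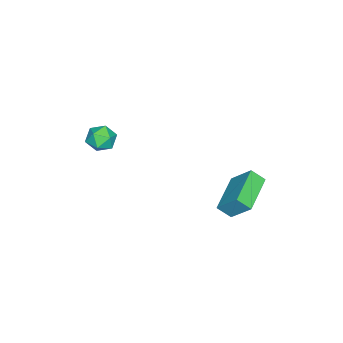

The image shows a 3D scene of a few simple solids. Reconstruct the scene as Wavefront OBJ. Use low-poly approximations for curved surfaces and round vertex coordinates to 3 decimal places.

v 1.072 1.038 -0.002
v 1.265 2.021 1.087
v 0.931 1.657 -0.536
v 1.123 2.641 0.552
v 2.977 1.119 -0.412
v 3.169 2.103 0.676
v 2.835 1.739 -0.947
v 3.028 2.722 0.142
v 4.034 -3.367 3.703
v 4.492 -3.759 3.262
v 3.108 -4.061 3.358
v 3.566 -4.453 2.917
v 3.628 -4.504 3.659
v 4.2 -4.075 3.873
v 3.4 -3.745 2.747
v 3.972 -3.316 2.961
v 4.1 -3.993 2.672
v 4.241 -4.461 3.236
v 3.359 -3.359 3.384
v 3.5 -3.827 3.948
f 2 4 1
f 5 2 1
f 1 4 3
f 3 5 1
f 2 8 4
f 6 2 5
f 6 8 2
f 4 8 3
f 7 5 3
f 3 8 7
f 7 6 5
f 8 6 7
f 9 20 14
f 9 14 10
f 9 10 16
f 9 16 19
f 9 19 20
f 10 14 18
f 14 20 13
f 20 19 11
f 19 16 15
f 16 10 17
f 12 18 13
f 12 13 11
f 12 11 15
f 12 15 17
f 12 17 18
f 13 18 14
f 11 13 20
f 15 11 19
f 17 15 16
f 18 17 10



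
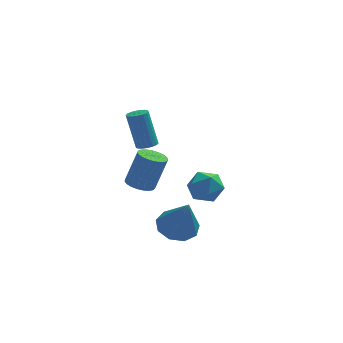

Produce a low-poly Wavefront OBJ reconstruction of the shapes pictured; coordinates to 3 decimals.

v -0.855 -2.241 -3.72
v 0.1 -2.078 -3.864
v -0.425 -3.099 -1.84
v -0.179 -1.55 -3.559
v -0.775 -1.346 -3.329
v -1.408 -1.56 -3.282
v -1.783 -2.093 -3.44
v -1.724 -2.696 -3.728
v -1.258 -3.085 -4.012
v -0.604 -3.08 -4.16
v -0.068 -2.682 -4.101
v -2.498 -3.46 -0.272
v -1.952 -3.82 -0.417
v -1.396 -3.621 1.188
v -1.942 -3.26 1.332
v -1.868 -3.562 -0.478
v -1.313 -3.363 1.127
v -1.894 -3.285 -0.503
v -1.338 -3.086 1.102
v -2.023 -3.039 -0.489
v -1.467 -2.84 1.116
v -2.235 -2.866 -0.437
v -1.679 -2.667 1.168
v -2.492 -2.795 -0.357
v -1.936 -2.596 1.248
v -2.75 -2.839 -0.262
v -2.195 -2.64 1.343
v -2.965 -2.99 -0.169
v -2.409 -2.791 1.436
v -3.099 -3.223 -0.094
v -2.543 -3.024 1.511
v -3.129 -3.496 -0.049
v -2.573 -3.297 1.555
v -3.049 -3.763 -0.044
v -2.494 -3.564 1.561
v -2.875 -3.978 -0.078
v -2.319 -3.779 1.527
v -2.635 -4.103 -0.145
v -2.079 -3.904 1.46
v -2.372 -4.117 -0.235
v -1.816 -3.917 1.37
v -2.13 -4.017 -0.331
v -1.574 -3.817 1.274
v -2.11 -1.389 0.862
v -1.756 -1.036 0.859
v -2.156 -0.618 2.594
v -2.51 -0.971 2.598
v -1.937 -0.926 0.79
v -2.337 -0.507 2.526
v -2.152 -0.907 0.736
v -2.552 -0.489 2.472
v -2.358 -0.984 0.707
v -2.759 -0.565 2.443
v -2.516 -1.141 0.709
v -2.916 -0.723 2.444
v -2.593 -1.347 0.741
v -2.993 -0.929 2.476
v -2.574 -1.562 0.797
v -2.975 -1.143 2.532
v -2.464 -1.742 0.866
v -2.864 -1.324 2.601
v -2.283 -1.853 0.934
v -2.683 -1.434 2.67
v -2.068 -1.871 0.988
v -2.468 -1.453 2.724
v -1.861 -1.795 1.017
v -2.262 -1.376 2.753
v -1.704 -1.637 1.016
v -2.104 -1.219 2.751
v -1.627 -1.431 0.984
v -2.027 -1.013 2.719
v -1.645 -1.217 0.928
v -2.046 -0.798 2.663
v -0.213 1.831 -3.776
v 0.561 2.375 -3.759
v 0.659 0.585 -3.601
v 1.433 1.129 -3.584
v 0.818 1.158 -2.866
v 0.279 1.928 -2.973
v 0.941 1.032 -4.387
v 0.402 1.802 -4.494
v 1.274 1.881 -4.136
v 1.198 1.96 -3.196
v 0.022 1 -4.164
v -0.054 1.079 -3.224
f 2 1 4
f 2 4 3
f 4 1 5
f 4 5 3
f 5 1 6
f 5 6 3
f 6 1 7
f 6 7 3
f 7 1 8
f 7 8 3
f 8 1 9
f 8 9 3
f 9 1 10
f 9 10 3
f 10 1 11
f 10 11 3
f 11 1 2
f 11 2 3
f 13 12 16
f 13 16 14
f 14 16 17
f 14 17 15
f 16 12 18
f 16 18 17
f 17 18 19
f 17 19 15
f 18 12 20
f 18 20 19
f 19 20 21
f 19 21 15
f 20 12 22
f 20 22 21
f 21 22 23
f 21 23 15
f 22 12 24
f 22 24 23
f 23 24 25
f 23 25 15
f 24 12 26
f 24 26 25
f 25 26 27
f 25 27 15
f 26 12 28
f 26 28 27
f 27 28 29
f 27 29 15
f 28 12 30
f 28 30 29
f 29 30 31
f 29 31 15
f 30 12 32
f 30 32 31
f 31 32 33
f 31 33 15
f 32 12 34
f 32 34 33
f 33 34 35
f 33 35 15
f 34 12 36
f 34 36 35
f 35 36 37
f 35 37 15
f 36 12 38
f 36 38 37
f 37 38 39
f 37 39 15
f 38 12 40
f 38 40 39
f 39 40 41
f 39 41 15
f 40 12 42
f 40 42 41
f 41 42 43
f 41 43 15
f 42 12 13
f 42 13 43
f 43 13 14
f 43 14 15
f 45 44 48
f 45 48 46
f 46 48 49
f 46 49 47
f 48 44 50
f 48 50 49
f 49 50 51
f 49 51 47
f 50 44 52
f 50 52 51
f 51 52 53
f 51 53 47
f 52 44 54
f 52 54 53
f 53 54 55
f 53 55 47
f 54 44 56
f 54 56 55
f 55 56 57
f 55 57 47
f 56 44 58
f 56 58 57
f 57 58 59
f 57 59 47
f 58 44 60
f 58 60 59
f 59 60 61
f 59 61 47
f 60 44 62
f 60 62 61
f 61 62 63
f 61 63 47
f 62 44 64
f 62 64 63
f 63 64 65
f 63 65 47
f 64 44 66
f 64 66 65
f 65 66 67
f 65 67 47
f 66 44 68
f 66 68 67
f 67 68 69
f 67 69 47
f 68 44 70
f 68 70 69
f 69 70 71
f 69 71 47
f 70 44 72
f 70 72 71
f 71 72 73
f 71 73 47
f 72 44 45
f 72 45 73
f 73 45 46
f 73 46 47
f 74 85 79
f 74 79 75
f 74 75 81
f 74 81 84
f 74 84 85
f 75 79 83
f 79 85 78
f 85 84 76
f 84 81 80
f 81 75 82
f 77 83 78
f 77 78 76
f 77 76 80
f 77 80 82
f 77 82 83
f 78 83 79
f 76 78 85
f 80 76 84
f 82 80 81
f 83 82 75



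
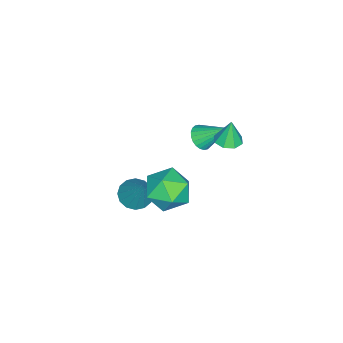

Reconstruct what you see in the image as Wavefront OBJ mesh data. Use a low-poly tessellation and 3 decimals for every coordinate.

v -0.496 -0.726 0.888
v 0.12 -0.864 1.113
v -0.624 0.566 2.032
v 0.172 -0.691 0.924
v 0.123 -0.524 0.729
v -0.021 -0.387 0.559
v -0.237 -0.302 0.438
v -0.492 -0.282 0.387
v -0.748 -0.329 0.411
v -0.966 -0.436 0.508
v -1.112 -0.588 0.663
v -1.164 -0.761 0.853
v -1.114 -0.928 1.047
v -0.971 -1.065 1.218
v -0.755 -1.15 1.338
v -0.499 -1.17 1.39
v -0.243 -1.123 1.365
v -0.026 -1.015 1.268
v 1.047 -3.261 -3.147
v 1.818 -3.344 -3.444
v 1.853 -2.419 -1.293
v 1.693 -2.952 -3.568
v 1.394 -2.643 -3.579
v 1.003 -2.499 -3.474
v 0.624 -2.56 -3.282
v 0.358 -2.808 -3.053
v 0.277 -3.178 -2.85
v 0.402 -3.57 -2.727
v 0.7 -3.879 -2.716
v 1.091 -4.023 -2.821
v 1.471 -3.962 -3.013
v 1.737 -3.713 -3.241
v 1.582 -0.381 -0.204
v 2.379 -0.057 0.6
v 2.721 -1.803 -0.76
v 3.518 -1.479 0.044
v 2.493 -1.947 0.386
v 1.789 -1.067 0.73
v 3.311 -0.793 -0.89
v 2.607 0.087 -0.546
v 3.448 -0.311 0.176
v 2.943 -1.024 0.965
v 2.157 -0.836 -1.125
v 1.652 -1.549 -0.336
v 0.572 1.014 2.549
v 1.06 0.591 2.624
v 0.448 1.086 3.771
v 1.217 1.063 2.612
v 0.996 1.506 2.563
v 0.526 1.661 2.506
v 0.083 1.436 2.475
v -0.073 0.964 2.487
v 0.148 0.521 2.536
v 0.617 0.367 2.592
f 2 1 4
f 2 4 3
f 4 1 5
f 4 5 3
f 5 1 6
f 5 6 3
f 6 1 7
f 6 7 3
f 7 1 8
f 7 8 3
f 8 1 9
f 8 9 3
f 9 1 10
f 9 10 3
f 10 1 11
f 10 11 3
f 11 1 12
f 11 12 3
f 12 1 13
f 12 13 3
f 13 1 14
f 13 14 3
f 14 1 15
f 14 15 3
f 15 1 16
f 15 16 3
f 16 1 17
f 16 17 3
f 17 1 18
f 17 18 3
f 18 1 2
f 18 2 3
f 20 19 22
f 20 22 21
f 22 19 23
f 22 23 21
f 23 19 24
f 23 24 21
f 24 19 25
f 24 25 21
f 25 19 26
f 25 26 21
f 26 19 27
f 26 27 21
f 27 19 28
f 27 28 21
f 28 19 29
f 28 29 21
f 29 19 30
f 29 30 21
f 30 19 31
f 30 31 21
f 31 19 32
f 31 32 21
f 32 19 20
f 32 20 21
f 33 44 38
f 33 38 34
f 33 34 40
f 33 40 43
f 33 43 44
f 34 38 42
f 38 44 37
f 44 43 35
f 43 40 39
f 40 34 41
f 36 42 37
f 36 37 35
f 36 35 39
f 36 39 41
f 36 41 42
f 37 42 38
f 35 37 44
f 39 35 43
f 41 39 40
f 42 41 34
f 46 45 48
f 46 48 47
f 48 45 49
f 48 49 47
f 49 45 50
f 49 50 47
f 50 45 51
f 50 51 47
f 51 45 52
f 51 52 47
f 52 45 53
f 52 53 47
f 53 45 54
f 53 54 47
f 54 45 46
f 54 46 47



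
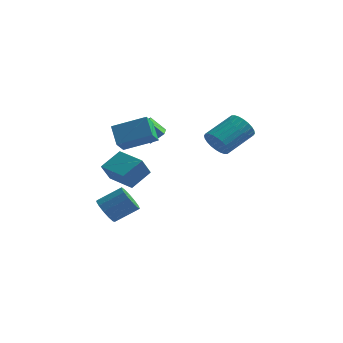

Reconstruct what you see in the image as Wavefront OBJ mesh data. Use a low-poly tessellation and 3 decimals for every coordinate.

v -2.033 0.025 1.272
v -2.113 -0.785 1.951
v -2.599 0.838 2.174
v -2.679 0.028 2.854
v -0.281 0.452 1.986
v -0.361 -0.358 2.666
v -0.847 1.265 2.889
v -0.927 0.455 3.568
v -3.497 2.079 -1.825
v -3.763 1.459 -0.738
v -2.816 3.141 -1.052
v -3.082 2.521 0.035
v -1.978 1.199 -1.955
v -2.244 0.579 -0.868
v -1.297 2.261 -1.182
v -1.563 1.641 -0.095
v 2.905 -0.062 2.33
v 3.614 -0.304 1.928
v 4.583 1.099 2.788
v 3.875 1.342 3.19
v 3.489 -0.085 1.712
v 4.458 1.318 2.572
v 3.275 0.137 1.59
v 4.244 1.54 2.451
v 3.004 0.329 1.581
v 3.974 1.732 2.442
v 2.719 0.462 1.686
v 3.688 1.865 2.547
v 2.462 0.515 1.889
v 3.431 1.918 2.75
v 2.273 0.48 2.159
v 3.242 1.883 3.02
v 2.18 0.363 2.455
v 3.149 1.766 3.316
v 2.197 0.181 2.732
v 3.166 1.584 3.592
v 2.322 -0.038 2.948
v 3.291 1.365 3.808
v 2.536 -0.26 3.069
v 3.505 1.143 3.93
v 2.806 -0.452 3.078
v 3.776 0.951 3.939
v 3.092 -0.585 2.973
v 4.061 0.818 3.834
v 3.349 -0.638 2.77
v 4.318 0.765 3.631
v 3.538 -0.603 2.5
v 4.507 0.8 3.361
v 3.631 -0.486 2.204
v 4.6 0.917 3.065
v -1.532 2.966 0.613
v -2.351 2.865 1.457
v -1.744 3.939 0.523
v -2.563 3.839 1.367
v -0.837 3.181 1.313
v -1.656 3.081 2.157
v -1.049 4.155 1.223
v -1.868 4.054 2.067
v -3.492 1.299 -3.92
v -3.051 0.552 -3.987
v -1.866 1.174 -3.128
v -2.308 1.921 -3.06
v -2.917 0.827 -4.371
v -1.733 1.449 -3.512
v -2.966 1.252 -4.611
v -1.782 1.874 -3.752
v -3.182 1.691 -4.631
v -1.997 2.313 -3.772
v -3.496 2.006 -4.426
v -2.312 2.628 -3.567
v -3.809 2.097 -4.06
v -2.625 2.719 -3.201
v -4.022 1.934 -3.649
v -2.837 2.556 -2.79
v -4.066 1.57 -3.324
v -2.882 2.192 -2.465
v -3.928 1.119 -3.188
v -2.744 1.741 -2.329
v -3.652 0.726 -3.285
v -2.467 1.348 -2.426
v -3.325 0.515 -3.583
v -2.14 1.137 -2.723
f 2 4 1
f 5 2 1
f 1 4 3
f 3 5 1
f 2 8 4
f 6 2 5
f 6 8 2
f 4 8 3
f 7 5 3
f 3 8 7
f 7 6 5
f 8 6 7
f 10 12 9
f 13 10 9
f 9 12 11
f 11 13 9
f 10 16 12
f 14 10 13
f 14 16 10
f 12 16 11
f 15 13 11
f 11 16 15
f 15 14 13
f 16 14 15
f 18 17 21
f 18 21 19
f 19 21 22
f 19 22 20
f 21 17 23
f 21 23 22
f 22 23 24
f 22 24 20
f 23 17 25
f 23 25 24
f 24 25 26
f 24 26 20
f 25 17 27
f 25 27 26
f 26 27 28
f 26 28 20
f 27 17 29
f 27 29 28
f 28 29 30
f 28 30 20
f 29 17 31
f 29 31 30
f 30 31 32
f 30 32 20
f 31 17 33
f 31 33 32
f 32 33 34
f 32 34 20
f 33 17 35
f 33 35 34
f 34 35 36
f 34 36 20
f 35 17 37
f 35 37 36
f 36 37 38
f 36 38 20
f 37 17 39
f 37 39 38
f 38 39 40
f 38 40 20
f 39 17 41
f 39 41 40
f 40 41 42
f 40 42 20
f 41 17 43
f 41 43 42
f 42 43 44
f 42 44 20
f 43 17 45
f 43 45 44
f 44 45 46
f 44 46 20
f 45 17 47
f 45 47 46
f 46 47 48
f 46 48 20
f 47 17 49
f 47 49 48
f 48 49 50
f 48 50 20
f 49 17 18
f 49 18 50
f 50 18 19
f 50 19 20
f 52 54 51
f 55 52 51
f 51 54 53
f 53 55 51
f 52 58 54
f 56 52 55
f 56 58 52
f 54 58 53
f 57 55 53
f 53 58 57
f 57 56 55
f 58 56 57
f 60 59 63
f 60 63 61
f 61 63 64
f 61 64 62
f 63 59 65
f 63 65 64
f 64 65 66
f 64 66 62
f 65 59 67
f 65 67 66
f 66 67 68
f 66 68 62
f 67 59 69
f 67 69 68
f 68 69 70
f 68 70 62
f 69 59 71
f 69 71 70
f 70 71 72
f 70 72 62
f 71 59 73
f 71 73 72
f 72 73 74
f 72 74 62
f 73 59 75
f 73 75 74
f 74 75 76
f 74 76 62
f 75 59 77
f 75 77 76
f 76 77 78
f 76 78 62
f 77 59 79
f 77 79 78
f 78 79 80
f 78 80 62
f 79 59 81
f 79 81 80
f 80 81 82
f 80 82 62
f 81 59 60
f 81 60 82
f 82 60 61
f 82 61 62



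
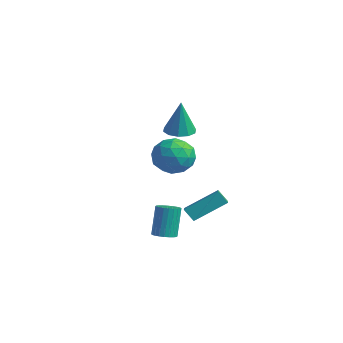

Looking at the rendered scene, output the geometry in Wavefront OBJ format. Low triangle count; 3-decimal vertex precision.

v 2.674 -0.961 1.307
v 3.488 -1.333 0.526
v 2.232 -2.787 1.714
v 3.046 -3.159 0.933
v 3.388 -2.63 1.941
v 3.661 -1.502 1.689
v 2.059 -2.618 0.551
v 2.332 -1.49 0.299
v 3.108 -2.357 0.058
v 3.929 -2.364 0.917
v 1.791 -1.756 1.323
v 2.612 -1.763 2.182
v 3.12 -0.987 0.881
v 2.6 -3.133 1.359
v 2.801 -2.823 1.952
v 3.279 -3.041 1.492
v 3.221 -1.086 1.564
v 3.7 -1.304 1.105
v 3.641 -2.067 1.937
v 2.02 -2.816 1.135
v 2.499 -3.034 0.676
v 2.441 -1.079 0.748
v 2.919 -1.297 0.288
v 2.079 -2.053 0.303
v 3.375 -1.807 0.147
v 3.115 -2.88 0.386
v 2.535 -2.563 0.162
v 2.696 -1.899 0.014
v 3.858 -1.811 0.651
v 3.598 -2.885 0.891
v 3.799 -2.574 1.483
v 3.959 -1.911 1.335
v 3.634 -2.413 0.377
v 2.122 -1.235 1.349
v 1.862 -2.309 1.589
v 1.761 -2.209 0.905
v 1.921 -1.546 0.757
v 2.605 -1.24 1.854
v 2.345 -2.313 2.093
v 3.024 -2.221 2.226
v 3.185 -1.557 2.078
v 2.086 -1.707 1.863
v 1.782 -0.671 -3.408
v 2.485 0.959 -2.269
v 0.99 -0.081 -3.765
v 1.694 1.55 -2.626
v 2.286 -0.41 -4.094
v 2.99 1.221 -2.955
v 1.495 0.181 -4.451
v 2.198 1.811 -3.312
v -3.844 3.02 -0.512
v -3.148 2.442 -0.612
v -3.596 2.94 1.672
v -2.941 2.965 -0.616
v -3.08 3.509 -0.581
v -3.51 3.866 -0.519
v -4.067 3.9 -0.455
v -4.54 3.598 -0.412
v -4.746 3.075 -0.408
v -4.608 2.531 -0.444
v -4.178 2.173 -0.505
v -3.62 2.14 -0.57
v 1.976 -2.014 -4.807
v 2.608 -2.128 -4.655
v 2.276 -1.641 -2.902
v 1.644 -1.526 -3.053
v 2.617 -1.879 -4.722
v 2.284 -1.392 -2.969
v 2.528 -1.651 -4.803
v 2.195 -1.164 -3.049
v 2.355 -1.479 -4.883
v 2.022 -0.992 -3.13
v 2.125 -1.387 -4.953
v 1.792 -0.9 -3.199
v 1.872 -1.391 -4.999
v 1.539 -0.904 -3.246
v 1.634 -1.49 -5.017
v 1.302 -1.003 -3.264
v 1.449 -1.668 -5.003
v 1.116 -1.181 -3.249
v 1.344 -1.899 -4.958
v 1.012 -1.412 -3.205
v 1.336 -2.148 -4.891
v 1.003 -1.661 -3.138
v 1.425 -2.376 -4.811
v 1.092 -1.889 -3.057
v 1.598 -2.548 -4.73
v 1.265 -2.061 -2.977
v 1.828 -2.64 -4.661
v 1.495 -2.153 -2.907
v 2.081 -2.636 -4.614
v 1.748 -2.149 -2.861
v 2.318 -2.537 -4.596
v 1.986 -2.05 -2.843
v 2.504 -2.359 -4.611
v 2.171 -1.872 -2.857
f 1 38 17
f 38 12 41
f 17 41 6
f 38 41 17
f 1 17 13
f 17 6 18
f 13 18 2
f 17 18 13
f 1 13 22
f 13 2 23
f 22 23 8
f 13 23 22
f 1 22 34
f 22 8 37
f 34 37 11
f 22 37 34
f 1 34 38
f 34 11 42
f 38 42 12
f 34 42 38
f 2 18 29
f 18 6 32
f 29 32 10
f 18 32 29
f 6 41 19
f 41 12 40
f 19 40 5
f 41 40 19
f 12 42 39
f 42 11 35
f 39 35 3
f 42 35 39
f 11 37 36
f 37 8 24
f 36 24 7
f 37 24 36
f 8 23 28
f 23 2 25
f 28 25 9
f 23 25 28
f 4 30 16
f 30 10 31
f 16 31 5
f 30 31 16
f 4 16 14
f 16 5 15
f 14 15 3
f 16 15 14
f 4 14 21
f 14 3 20
f 21 20 7
f 14 20 21
f 4 21 26
f 21 7 27
f 26 27 9
f 21 27 26
f 4 26 30
f 26 9 33
f 30 33 10
f 26 33 30
f 5 31 19
f 31 10 32
f 19 32 6
f 31 32 19
f 3 15 39
f 15 5 40
f 39 40 12
f 15 40 39
f 7 20 36
f 20 3 35
f 36 35 11
f 20 35 36
f 9 27 28
f 27 7 24
f 28 24 8
f 27 24 28
f 10 33 29
f 33 9 25
f 29 25 2
f 33 25 29
f 44 46 43
f 47 44 43
f 43 46 45
f 45 47 43
f 44 50 46
f 48 44 47
f 48 50 44
f 46 50 45
f 49 47 45
f 45 50 49
f 49 48 47
f 50 48 49
f 52 51 54
f 52 54 53
f 54 51 55
f 54 55 53
f 55 51 56
f 55 56 53
f 56 51 57
f 56 57 53
f 57 51 58
f 57 58 53
f 58 51 59
f 58 59 53
f 59 51 60
f 59 60 53
f 60 51 61
f 60 61 53
f 61 51 62
f 61 62 53
f 62 51 52
f 62 52 53
f 64 63 67
f 64 67 65
f 65 67 68
f 65 68 66
f 67 63 69
f 67 69 68
f 68 69 70
f 68 70 66
f 69 63 71
f 69 71 70
f 70 71 72
f 70 72 66
f 71 63 73
f 71 73 72
f 72 73 74
f 72 74 66
f 73 63 75
f 73 75 74
f 74 75 76
f 74 76 66
f 75 63 77
f 75 77 76
f 76 77 78
f 76 78 66
f 77 63 79
f 77 79 78
f 78 79 80
f 78 80 66
f 79 63 81
f 79 81 80
f 80 81 82
f 80 82 66
f 81 63 83
f 81 83 82
f 82 83 84
f 82 84 66
f 83 63 85
f 83 85 84
f 84 85 86
f 84 86 66
f 85 63 87
f 85 87 86
f 86 87 88
f 86 88 66
f 87 63 89
f 87 89 88
f 88 89 90
f 88 90 66
f 89 63 91
f 89 91 90
f 90 91 92
f 90 92 66
f 91 63 93
f 91 93 92
f 92 93 94
f 92 94 66
f 93 63 95
f 93 95 94
f 94 95 96
f 94 96 66
f 95 63 64
f 95 64 96
f 96 64 65
f 96 65 66



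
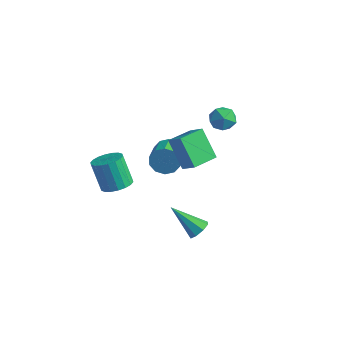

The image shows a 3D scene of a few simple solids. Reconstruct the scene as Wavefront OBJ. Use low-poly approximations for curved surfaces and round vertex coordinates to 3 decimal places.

v -1.759 -3.309 -0.284
v -1.146 -2.797 -0.023
v -1.888 -2.699 1.525
v -2.501 -3.211 1.264
v -1.401 -2.56 -0.16
v -2.142 -2.462 1.389
v -1.726 -2.471 -0.322
v -2.468 -2.372 1.227
v -2.058 -2.548 -0.476
v -2.799 -2.449 1.073
v -2.33 -2.775 -0.592
v -3.072 -2.677 0.957
v -2.49 -3.109 -0.647
v -3.232 -3.011 0.902
v -2.505 -3.482 -0.631
v -3.246 -3.384 0.918
v -2.372 -3.821 -0.545
v -3.114 -3.723 1.003
v -2.118 -4.058 -0.409
v -2.859 -3.96 1.14
v -1.792 -4.148 -0.247
v -2.534 -4.049 1.302
v -1.461 -4.071 -0.093
v -2.202 -3.972 1.456
v -1.188 -3.843 0.023
v -1.93 -3.745 1.572
v -1.028 -3.509 0.078
v -1.77 -3.411 1.627
v -1.014 -3.136 0.062
v -1.755 -3.038 1.611
v -1.717 0.627 -0.292
v -1.458 1.052 0.36
v -0.684 -0.222 0.883
v -0.943 -0.647 0.232
v -1.899 0.834 0.481
v -1.125 -0.44 1.004
v -2.27 0.537 0.307
v -1.496 -0.737 0.83
v -2.431 0.274 -0.096
v -1.657 -1 0.427
v -2.318 0.146 -0.573
v -1.544 -1.128 -0.05
v -1.976 0.202 -0.943
v -1.202 -1.072 -0.42
v -1.535 0.42 -1.064
v -0.761 -0.854 -0.541
v -1.164 0.717 -0.89
v -0.39 -0.557 -0.367
v -1.003 0.98 -0.487
v -0.229 -0.294 0.036
v -1.116 1.108 -0.01
v -0.342 -0.166 0.513
v 1.479 -0.869 -3.717
v 1.822 -0.596 -3.224
v 0.001 -1.311 -2.443
v 1.522 -0.264 -3.457
v 1.196 -0.286 -3.842
v 1.036 -0.649 -4.154
v 1.135 -1.141 -4.21
v 1.436 -1.474 -3.977
v 1.761 -1.452 -3.591
v 1.921 -1.088 -3.279
v 0.386 3.294 1.984
v 0.92 2.685 2.113
v -0.62 2.435 2.087
v -0.086 1.826 2.216
v -0.19 2.407 2.785
v 0.431 2.938 2.722
v -0.131 2.182 1.478
v 0.49 2.713 1.415
v 0.6 1.998 1.801
v 0.564 2.137 2.608
v -0.264 2.983 1.592
v -0.3 3.122 2.399
v 0.383 -1.939 3.503
v 1.186 -2.002 4.129
v 0.568 -0.504 3.408
v 1.371 -0.567 4.034
v 1.469 -2.173 2.086
v 2.272 -2.236 2.712
v 1.654 -0.738 1.991
v 2.457 -0.801 2.617
f 2 1 5
f 2 5 3
f 3 5 6
f 3 6 4
f 5 1 7
f 5 7 6
f 6 7 8
f 6 8 4
f 7 1 9
f 7 9 8
f 8 9 10
f 8 10 4
f 9 1 11
f 9 11 10
f 10 11 12
f 10 12 4
f 11 1 13
f 11 13 12
f 12 13 14
f 12 14 4
f 13 1 15
f 13 15 14
f 14 15 16
f 14 16 4
f 15 1 17
f 15 17 16
f 16 17 18
f 16 18 4
f 17 1 19
f 17 19 18
f 18 19 20
f 18 20 4
f 19 1 21
f 19 21 20
f 20 21 22
f 20 22 4
f 21 1 23
f 21 23 22
f 22 23 24
f 22 24 4
f 23 1 25
f 23 25 24
f 24 25 26
f 24 26 4
f 25 1 27
f 25 27 26
f 26 27 28
f 26 28 4
f 27 1 29
f 27 29 28
f 28 29 30
f 28 30 4
f 29 1 2
f 29 2 30
f 30 2 3
f 30 3 4
f 32 31 35
f 32 35 33
f 33 35 36
f 33 36 34
f 35 31 37
f 35 37 36
f 36 37 38
f 36 38 34
f 37 31 39
f 37 39 38
f 38 39 40
f 38 40 34
f 39 31 41
f 39 41 40
f 40 41 42
f 40 42 34
f 41 31 43
f 41 43 42
f 42 43 44
f 42 44 34
f 43 31 45
f 43 45 44
f 44 45 46
f 44 46 34
f 45 31 47
f 45 47 46
f 46 47 48
f 46 48 34
f 47 31 49
f 47 49 48
f 48 49 50
f 48 50 34
f 49 31 51
f 49 51 50
f 50 51 52
f 50 52 34
f 51 31 32
f 51 32 52
f 52 32 33
f 52 33 34
f 54 53 56
f 54 56 55
f 56 53 57
f 56 57 55
f 57 53 58
f 57 58 55
f 58 53 59
f 58 59 55
f 59 53 60
f 59 60 55
f 60 53 61
f 60 61 55
f 61 53 62
f 61 62 55
f 62 53 54
f 62 54 55
f 63 74 68
f 63 68 64
f 63 64 70
f 63 70 73
f 63 73 74
f 64 68 72
f 68 74 67
f 74 73 65
f 73 70 69
f 70 64 71
f 66 72 67
f 66 67 65
f 66 65 69
f 66 69 71
f 66 71 72
f 67 72 68
f 65 67 74
f 69 65 73
f 71 69 70
f 72 71 64
f 76 78 75
f 79 76 75
f 75 78 77
f 77 79 75
f 76 82 78
f 80 76 79
f 80 82 76
f 78 82 77
f 81 79 77
f 77 82 81
f 81 80 79
f 82 80 81



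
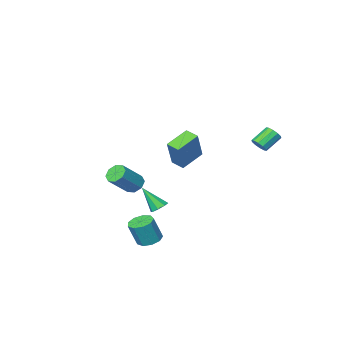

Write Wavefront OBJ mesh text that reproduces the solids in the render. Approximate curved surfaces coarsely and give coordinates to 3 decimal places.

v 1.057 -3.039 -2.708
v 1.417 -3.519 -3.029
v 2.722 -3.341 -1.832
v 2.363 -2.861 -1.512
v 1.517 -3.042 -3.209
v 2.822 -2.863 -2.013
v 1.348 -2.562 -3.096
v 2.653 -2.384 -1.9
v 1.008 -2.363 -2.756
v 2.314 -2.184 -1.559
v 0.698 -2.559 -2.388
v 2.003 -2.381 -1.191
v 0.598 -3.037 -2.207
v 1.903 -2.858 -1.011
v 0.767 -3.516 -2.32
v 2.072 -3.338 -1.124
v 1.106 -3.716 -2.661
v 2.412 -3.537 -1.464
v -2.796 3.459 1.753
v -2.526 3.146 2.085
v -3.475 3.108 2.819
v -3.744 3.421 2.487
v -2.471 3.456 2.172
v -3.42 3.419 2.906
v -2.54 3.768 2.099
v -3.489 3.731 2.833
v -2.707 3.962 1.894
v -3.655 3.924 2.628
v -2.907 3.963 1.635
v -3.856 3.926 2.369
v -3.065 3.772 1.421
v -4.014 3.734 2.155
v -3.12 3.461 1.334
v -4.069 3.424 2.068
v -3.051 3.149 1.407
v -4 3.112 2.141
v -2.885 2.956 1.612
v -3.833 2.918 2.346
v -2.684 2.954 1.871
v -3.633 2.917 2.605
v 0.472 1.951 1.694
v 1.16 2.603 3.387
v 0.243 2.693 1.502
v 0.931 3.345 3.195
v 1.789 2.195 1.065
v 2.477 2.847 2.758
v 1.56 2.937 0.873
v 2.248 3.589 2.566
v 3.754 3.237 -3.686
v 4.168 2.678 -3.872
v 4.66 2.584 -2.501
v 4.246 3.143 -2.314
v 4.416 3.099 -3.933
v 4.908 3.005 -2.561
v 4.355 3.584 -3.878
v 4.847 3.491 -2.506
v 4.012 3.907 -3.733
v 4.504 3.814 -2.361
v 3.549 3.917 -3.566
v 4.041 3.823 -2.194
v 3.182 3.608 -3.455
v 3.674 3.514 -2.084
v 3.082 3.126 -3.452
v 3.574 3.032 -2.081
v 3.297 2.695 -3.559
v 3.789 2.602 -2.187
v 3.725 2.518 -3.724
v 4.217 2.425 -2.353
v 3.565 3.927 -1.141
v 3.949 3.713 -1.454
v 4.135 3.133 0.101
v 4.067 4.069 -1.28
v 3.891 4.342 -1.025
v 3.524 4.372 -0.837
v 3.181 4.141 -0.827
v 3.063 3.785 -1.001
v 3.239 3.512 -1.257
v 3.607 3.483 -1.444
f 2 1 5
f 2 5 3
f 3 5 6
f 3 6 4
f 5 1 7
f 5 7 6
f 6 7 8
f 6 8 4
f 7 1 9
f 7 9 8
f 8 9 10
f 8 10 4
f 9 1 11
f 9 11 10
f 10 11 12
f 10 12 4
f 11 1 13
f 11 13 12
f 12 13 14
f 12 14 4
f 13 1 15
f 13 15 14
f 14 15 16
f 14 16 4
f 15 1 17
f 15 17 16
f 16 17 18
f 16 18 4
f 17 1 2
f 17 2 18
f 18 2 3
f 18 3 4
f 20 19 23
f 20 23 21
f 21 23 24
f 21 24 22
f 23 19 25
f 23 25 24
f 24 25 26
f 24 26 22
f 25 19 27
f 25 27 26
f 26 27 28
f 26 28 22
f 27 19 29
f 27 29 28
f 28 29 30
f 28 30 22
f 29 19 31
f 29 31 30
f 30 31 32
f 30 32 22
f 31 19 33
f 31 33 32
f 32 33 34
f 32 34 22
f 33 19 35
f 33 35 34
f 34 35 36
f 34 36 22
f 35 19 37
f 35 37 36
f 36 37 38
f 36 38 22
f 37 19 39
f 37 39 38
f 38 39 40
f 38 40 22
f 39 19 20
f 39 20 40
f 40 20 21
f 40 21 22
f 42 44 41
f 45 42 41
f 41 44 43
f 43 45 41
f 42 48 44
f 46 42 45
f 46 48 42
f 44 48 43
f 47 45 43
f 43 48 47
f 47 46 45
f 48 46 47
f 50 49 53
f 50 53 51
f 51 53 54
f 51 54 52
f 53 49 55
f 53 55 54
f 54 55 56
f 54 56 52
f 55 49 57
f 55 57 56
f 56 57 58
f 56 58 52
f 57 49 59
f 57 59 58
f 58 59 60
f 58 60 52
f 59 49 61
f 59 61 60
f 60 61 62
f 60 62 52
f 61 49 63
f 61 63 62
f 62 63 64
f 62 64 52
f 63 49 65
f 63 65 64
f 64 65 66
f 64 66 52
f 65 49 67
f 65 67 66
f 66 67 68
f 66 68 52
f 67 49 50
f 67 50 68
f 68 50 51
f 68 51 52
f 70 69 72
f 70 72 71
f 72 69 73
f 72 73 71
f 73 69 74
f 73 74 71
f 74 69 75
f 74 75 71
f 75 69 76
f 75 76 71
f 76 69 77
f 76 77 71
f 77 69 78
f 77 78 71
f 78 69 70
f 78 70 71

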